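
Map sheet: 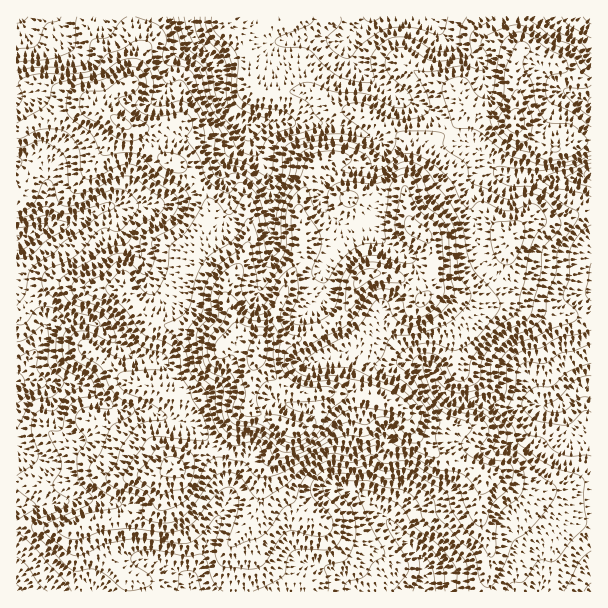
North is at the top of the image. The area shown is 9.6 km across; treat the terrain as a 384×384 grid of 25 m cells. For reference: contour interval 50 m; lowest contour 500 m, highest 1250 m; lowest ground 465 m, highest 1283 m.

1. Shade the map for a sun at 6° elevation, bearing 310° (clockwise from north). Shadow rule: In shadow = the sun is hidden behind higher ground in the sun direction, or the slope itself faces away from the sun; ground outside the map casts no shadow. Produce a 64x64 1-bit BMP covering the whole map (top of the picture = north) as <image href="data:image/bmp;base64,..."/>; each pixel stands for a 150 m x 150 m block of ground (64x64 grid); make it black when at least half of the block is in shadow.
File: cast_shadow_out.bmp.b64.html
<image width="64" height="64" href="data:image/bmp;base64,Qk0+AgAAAAAAAD4AAAAoAAAAQAAAAEAAAAABAAEAAAAAAAACAAATCwAAEwsAAAIAAAAAAAAA////AAAAAAAAAPAf/////wHAeD//////Af/8P/////8D//7//////wH///////f/A/////////8D/////////wB///8////8AAD/z/////wAAP/P///v/AAM/8///8/8ABz/j////+AAAP+f////wAAAP5////OPAAAfz///8P8AAAD//////wAAAP//////AAAA+/////8AAADw//8P/wAAAGB//x//AAAAH//P//8ABAAf/Af//wAAAD+AD///AAADP8AP//+DAAM/4P///8AAAx//////4AABH//////wAYAf//////ABAAx/////cAAADx////9xwAAHz////zPAAAfH9///AYAAY8fz//8AAABzg/P//wAAAPHD4f//AAAAccAB/f8AAAB54AH5/wAAADjgAfH/AAAAOMAD8f98AAA4QAPg//4AADgAAeD///AAOAAAwBP//gA4gAfAAHP+ADDAD4ABcf4AAMAOAA8w/gIAQA4APwD8fgBwAAH/GHwf4D8AAf/4Pg/AAAAB//gfD8AAAAHz+A8fwAAAAfA4Dh/AAAAB4AAAH/wAAADgAAeP/AAAAPAAD88YAAAA+wAPnwAAAAD/AAeeAAAAAH8AA44AAAAAPgABzgAAAAAHAAH8AAAAAAMAAfwAAAAAAAAA+AB4AAAAAADwAfwAAAAAAOAARAAAAA=="/>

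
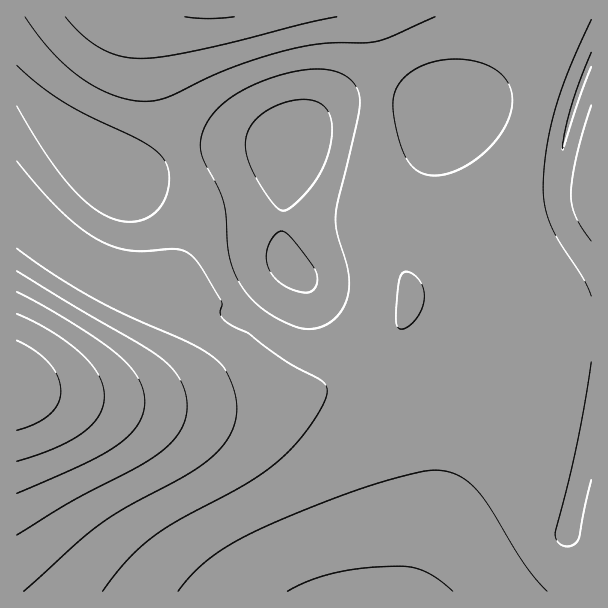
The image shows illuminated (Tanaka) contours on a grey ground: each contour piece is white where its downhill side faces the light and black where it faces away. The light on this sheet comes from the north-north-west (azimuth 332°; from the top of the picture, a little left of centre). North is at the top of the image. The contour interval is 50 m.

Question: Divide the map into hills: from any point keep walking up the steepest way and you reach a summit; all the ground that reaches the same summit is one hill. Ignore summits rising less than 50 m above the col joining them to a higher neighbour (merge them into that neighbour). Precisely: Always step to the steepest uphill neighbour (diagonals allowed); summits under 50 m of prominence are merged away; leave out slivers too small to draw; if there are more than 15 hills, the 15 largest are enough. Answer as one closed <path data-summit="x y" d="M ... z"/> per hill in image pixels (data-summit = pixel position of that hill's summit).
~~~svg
<path data-summit="17 386" d="M18 86l-2 1 1 505 575-1 0-327-26-34-8-26 0-28 7-41 7-22-2-5-34-10-33 0-39 6-23 6-7 5-9-7-23-10-15-2-27 0-16 4-17 9-36 36-70 5-26 6-57 20-21 2-49-40z"/><path data-summit="210 17" d="M591 16l-574 0-1 70 5 2 47 50 42 36 7 4 15 0 81-27 33-5 45-1 36-36 17-9 16-4 27 0 15 2 23 10 9 7 7-5 23-6 39-6 33 0 36 11 14-38 6-9z"/><path data-summit="585 209" d="M591 62l-5 9-14 37-14 68 0 28 2 12 11 21 20 27z"/>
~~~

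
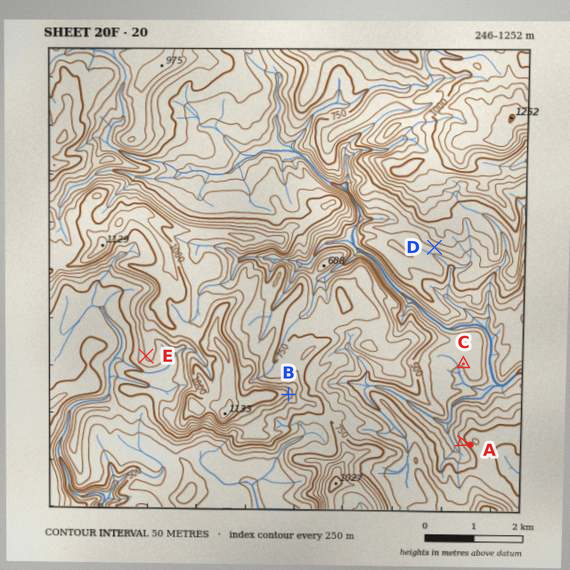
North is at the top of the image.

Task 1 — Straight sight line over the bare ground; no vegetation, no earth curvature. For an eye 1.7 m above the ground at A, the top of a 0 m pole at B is visible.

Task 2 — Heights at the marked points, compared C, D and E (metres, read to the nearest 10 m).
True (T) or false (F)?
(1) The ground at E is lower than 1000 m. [T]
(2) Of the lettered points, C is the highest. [F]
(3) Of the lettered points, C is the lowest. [T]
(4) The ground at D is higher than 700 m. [F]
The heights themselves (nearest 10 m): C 360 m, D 600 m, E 860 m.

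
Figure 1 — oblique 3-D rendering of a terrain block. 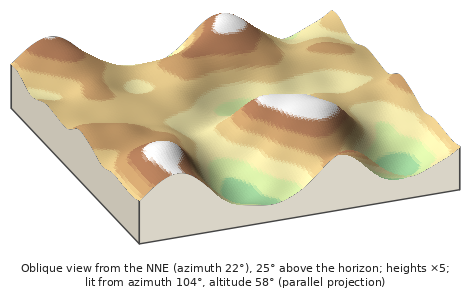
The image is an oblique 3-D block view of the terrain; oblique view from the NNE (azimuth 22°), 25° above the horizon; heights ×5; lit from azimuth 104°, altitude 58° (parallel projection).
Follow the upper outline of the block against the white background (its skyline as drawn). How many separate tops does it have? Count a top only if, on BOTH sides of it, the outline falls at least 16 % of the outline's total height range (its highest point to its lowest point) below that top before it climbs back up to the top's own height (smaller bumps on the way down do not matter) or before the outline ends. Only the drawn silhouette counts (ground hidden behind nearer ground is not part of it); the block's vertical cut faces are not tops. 3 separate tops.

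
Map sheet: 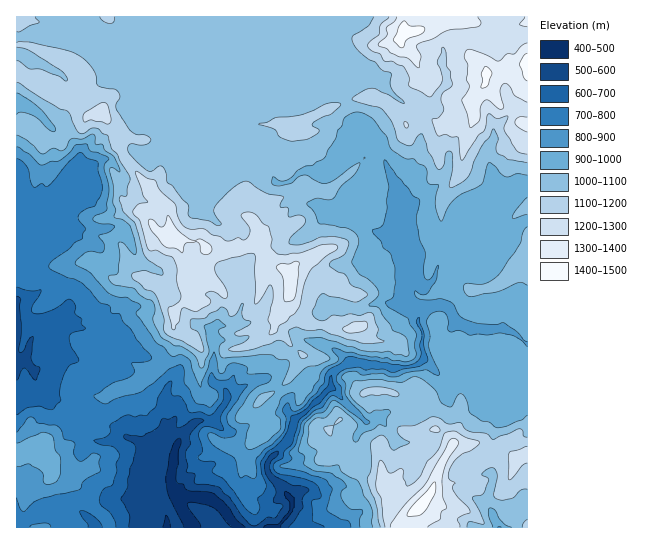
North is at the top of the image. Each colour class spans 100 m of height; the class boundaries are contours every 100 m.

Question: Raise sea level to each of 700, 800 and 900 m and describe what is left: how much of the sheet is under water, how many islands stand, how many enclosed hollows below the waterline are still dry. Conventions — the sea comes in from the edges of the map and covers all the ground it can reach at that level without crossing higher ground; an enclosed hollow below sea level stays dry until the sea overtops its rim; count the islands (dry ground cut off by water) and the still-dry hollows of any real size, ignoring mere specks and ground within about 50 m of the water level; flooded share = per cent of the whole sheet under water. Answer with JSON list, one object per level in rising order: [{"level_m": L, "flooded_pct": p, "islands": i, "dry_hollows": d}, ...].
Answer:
[{"level_m": 700, "flooded_pct": 9, "islands": 0, "dry_hollows": 0}, {"level_m": 800, "flooded_pct": 20, "islands": 0, "dry_hollows": 0}, {"level_m": 900, "flooded_pct": 29, "islands": 0, "dry_hollows": 0}]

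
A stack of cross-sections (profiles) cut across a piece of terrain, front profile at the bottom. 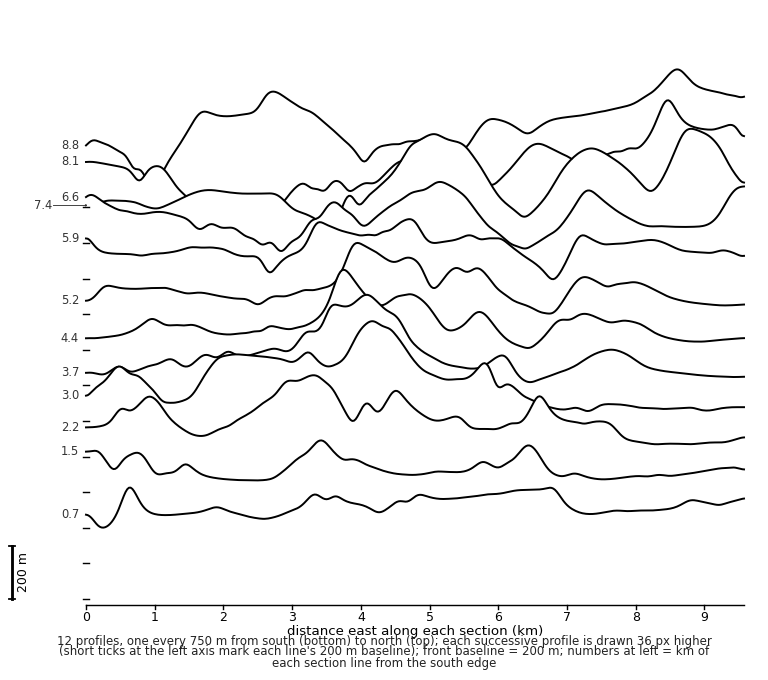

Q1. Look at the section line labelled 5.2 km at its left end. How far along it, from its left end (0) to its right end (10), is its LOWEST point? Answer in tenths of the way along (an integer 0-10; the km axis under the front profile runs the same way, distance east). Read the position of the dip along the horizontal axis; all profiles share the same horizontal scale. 7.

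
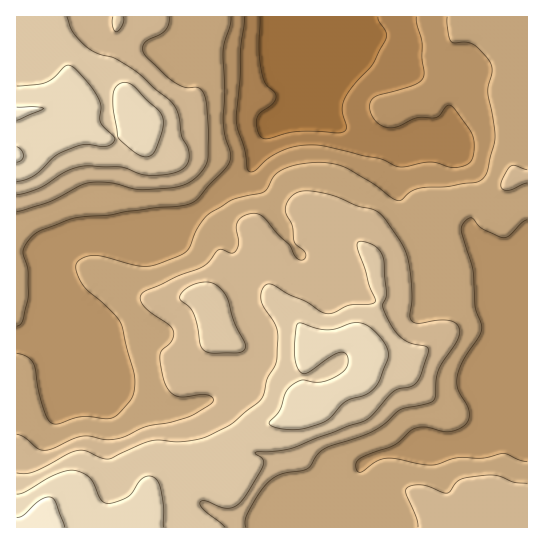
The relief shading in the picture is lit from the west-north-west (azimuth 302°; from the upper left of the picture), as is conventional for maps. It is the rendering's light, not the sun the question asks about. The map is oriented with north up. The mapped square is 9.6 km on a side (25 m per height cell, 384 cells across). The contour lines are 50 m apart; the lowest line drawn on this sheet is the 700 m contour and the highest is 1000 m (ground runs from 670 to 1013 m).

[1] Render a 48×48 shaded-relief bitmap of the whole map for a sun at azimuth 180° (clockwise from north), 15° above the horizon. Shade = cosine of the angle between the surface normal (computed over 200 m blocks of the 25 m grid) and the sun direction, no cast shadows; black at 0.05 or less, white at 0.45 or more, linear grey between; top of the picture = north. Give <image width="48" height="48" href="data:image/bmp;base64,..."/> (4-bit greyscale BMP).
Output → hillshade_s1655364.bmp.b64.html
<image width="48" height="48" href="data:image/bmp;base64,Qk32BAAAAAAAAHYAAAAoAAAAMAAAADAAAAABAAQAAAAAAIAEAAATCwAAEwsAABAAAAAAAAAAAAAAABEREQAiIiIAMzMzAERERABVVVUAZmZmAHd3dwCIiIgAmZmZAKqqqgC7u7sAzMzMAN3d3QDu7u4A////AGeHdnd3d3iHd3iah4iGRFZ4mZmHZ3eHd1Z3d3d3d3h3d4m7mIiGVFZ4mpmHZ3eHdzRWd3dmZ3eIiavMuoiIdneJqph2Z3d3ZiI0Z3dlZ3eJmqqrzLqqqYiImHZVZ2VmZTISRmZmZmd4mZh4vd3Luph3ZlQ0VUM0VEMRJEVWZVZ4h3Zmi93KmYh2VERERDIjRFQhEjRVZVZnd3dniby7qZqYdmZmVERFVWVCESMzNEVVVneJmrzd3MzLmYiId3dmZlVUIRIiIiM0RFaKvMze/+7typmZqYh2ZlVmVDNEMyI0RERXmavN7t3ty7u7qph2Zmd3dmZmVVVmZVREVniau8zMzMzLqYh3d3d4iIiIdniIh3ZURWeIiau8zN3Kh3eIiHeIiIiIh4mqmZiGZmZmZ5q7vMyod3eIiHeIiIiIiImZmZmYh2ZmZniqu7uoh3d4iHeIiIiIiIiImZmph2eIh3eJqqqZmYiIiHeIiIiIiZiImruqh3eamIiImYibupiIiHiIiIiIiId4msypiIiJmZmHdlaKu6mYiIiIiIiIiHd3ibqHd4h3eIh2VDRXmqqZiIiIiIiIiIiZiZhmeJh1RFZUREREZ4iIiIiIiIiJmqu6mYdniqhkMjM0VnZURnd4iIiIiIiJqqq6qHZ4moZDRENFeIdmZnd3iIiIiImZmHd4h1V4iGQ0VmZniIiIiId4iYiIiImYdUNEREVndlRFZ3eIh3iIiIiJmYiIiIiHVEMiEkVndlVmd3eIh3d3d3iJmYiIiHdmZVVDI1Z3dmZ3iIiYh3dmZ3iJiIiIh3dmd3dlVWZ3dmeIiImHd2ZmZniIiIiIh3d3iIh3dmd4d2eJmZh2ZVZ3d3mZiKmYiIiIiIiIdmaIdmeJmYdVVVZ4h4mpmbuqmZmZiIiIdlZmZniHd2VVVWeImJmZmczLuqqqqqmZl1VERXiHZVVVRXiZmZmZqt3cy7qrvMzLqWVDNGd3ZmZURXiIiJmaqu7czLu83e7ty5ZDNWZmZmVERVVVVmeKu+7czM3d3u7u3Ll1RVVVVVRERUREMzVnmczMzd7t3d3My7uXVENEREREVVREQ0Vmd5qrzd3dzMqZmZmXUzMzMyI0VmVVZmZmZXiau7u6uqmHiIdmUyIiERNGZ3d3d4d2ZniZmZmImZmHeHZmZTIhEjV4mZiIiZh3d4mqmYiImIiHd3dmd2VERWiaqqmZmZmIiImqqYiIiGZmZ4iIiYh3d4mZmaqpmZmYiGZ4mYiIhkRFZ4iImZmIh3iId4mZmZmYiDNFd3d3dTI1Z3iJiIiIiHZmVmeJmYiIiDM0VmZmQzNFZ3iIh3eIiHZVVWZ5mYh4iGVVVVVUMjVWZ3eIh3d3iHZVZneJmYh4mYd2VVVVRFZ3d3eId3d3eHdmd3iJqpmZmYiHVVVnZneId3iIiHd3d3d3d3iImqqZmJmHZWZ4mZmYh4mYiIiHd4iHd4iImqmYh4h3ZneImqqZiImZiIiId4iIiImIiIiHd3d2d3eImqqZiImYiIiId4iJmZmIiHeHdw=="/>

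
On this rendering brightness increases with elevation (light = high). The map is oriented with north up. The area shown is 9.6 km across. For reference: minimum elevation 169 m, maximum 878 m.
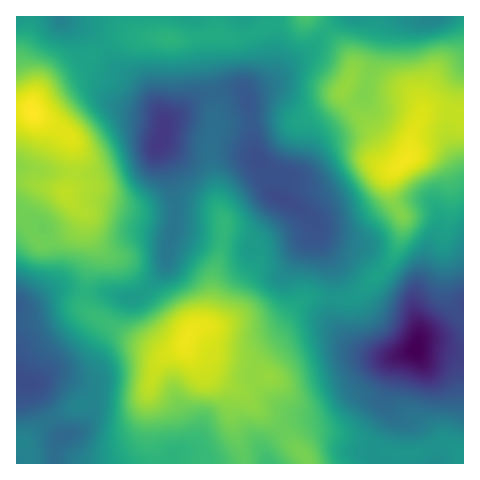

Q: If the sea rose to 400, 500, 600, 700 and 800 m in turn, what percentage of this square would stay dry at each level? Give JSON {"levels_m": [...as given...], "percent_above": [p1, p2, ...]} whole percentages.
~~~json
{"levels_m": [400, 500, 600, 700, 800], "percent_above": [86, 68, 45, 27, 8]}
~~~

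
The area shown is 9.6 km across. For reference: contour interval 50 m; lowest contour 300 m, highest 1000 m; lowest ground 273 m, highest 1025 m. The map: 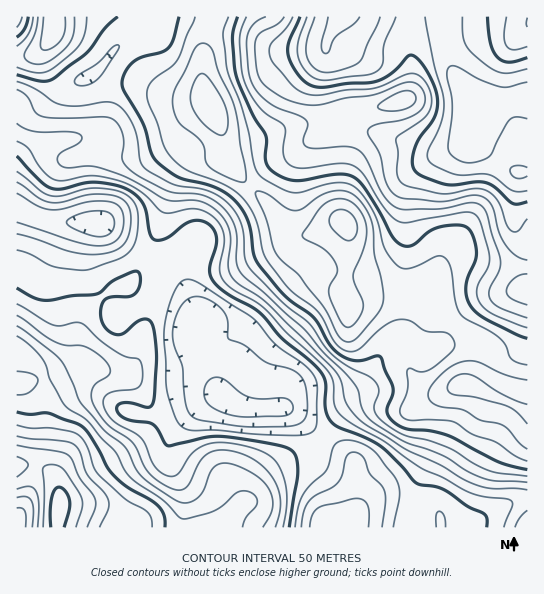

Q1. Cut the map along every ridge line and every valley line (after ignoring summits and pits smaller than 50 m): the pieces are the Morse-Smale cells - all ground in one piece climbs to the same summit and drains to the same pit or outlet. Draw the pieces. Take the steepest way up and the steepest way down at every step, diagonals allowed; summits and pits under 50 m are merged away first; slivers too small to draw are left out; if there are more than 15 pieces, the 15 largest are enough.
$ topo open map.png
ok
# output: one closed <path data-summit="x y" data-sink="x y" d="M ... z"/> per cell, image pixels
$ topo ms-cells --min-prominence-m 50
<path data-summit="345 223" data-sink="477 110" d="M443 16l-34 1-1 32 4 16 0 17-3 12-3 5-24 8-29 4-16 5-2 2 8 13-9 0-19 6-24 19-21 11-19 19 17 17 13 20 16 13 12-1 32-14 6 4 1 28-5 30 0 16 3 6 20-8 13-2 43-2 13 6 0-13 2-12 6-10 11-7 13 0 31 8 30 1 0-93-14-2-25-18-14-12-3-6 0-10 4-16-25-42-6-20z"/><path data-summit="345 223" data-sink="225 398" d="M250 187l-43 42-19 34-3 16 11 31 0 5-8 10-3 8 0 10 4 11 30 39 6 6 14 8 43 1 12-12 9-4 44 0 11-4 6-5 15-25 10-10 10-4 16 1 20-38 1-8-14-6-43 2-13 2-20 8-3-6 0-16 5-30-1-28-6-4-32 14-12 1-16-13-13-20z"/><path data-summit="59 507" data-sink="98 225" d="M17 208l-1 257 21 0 13 7 7 11 2 12 1-10 7-9 35-13 20-11 10-7 17-20 2-14-8-18-13-14-15-5 12-2 8-7 5-11 4-32-3-11-13-26 11-14 9-17-18-9-27-20-58-5z"/><path data-summit="59 507" data-sink="225 398" d="M149 255l-21 30 13 26 3 11-4 32-5 11-8 7-12 2 15 5 13 14 8 18-2 14-5 8-22 19-20 11-35 13-7 9-1 21 24-1 15 3 24 11 11 9 92 0 8-14 15-15 9-16 14-14 24-13 19-7 10-10-35-30-50-2-14-8-6-6-24-31-10-19 0-10 3-8 8-10-11-30-8-12z"/><path data-summit="211 107" data-sink="98 225" d="M177 16l-10 0-4 11-8 8-20 2-13 6-15 18-23 20 7 36-3 14-7 6-35 7-16 8-14 13 0 42 2 2 33 12 48 3 31 21 16 8 3-2 10-20 13-46 9-18 10-8 36-5-8-32-12-23-4-13 0-33 6-26z"/><path data-summit="463 385" data-sink="329 527" d="M470 385l-12 0-52 26-37-8-11 1-8 4-15 15-11 16 22 14 9 10 1 46-2 8 5-7 10-9 9-4 12-1 23 3 17 5 7 6 5 15 20 0 13-2 32-19 21-6 0-85-23-13z"/><path data-summit="211 107" data-sink="342 17" d="M213 28l-5 2-4 15-3 22 2 19 4 13 20 41 28-1 34-12 29-4 17-6-8-26 0-38-2-6-7 2-40-1-31-13z"/><path data-summit="345 223" data-sink="342 17" d="M409 16l-196 0-4 11 38 8 31 13 40 1 7-2 2 6 0 38 8 26 18-6 40-7 15-7 4-15 0-17-4-16z"/><path data-summit="59 507" data-sink="329 527" d="M326 440l-3 0-9 9-19 7-24 13-14 14-9 16-15 15-8 13 216 0-1-12-6-8-15-7-14-3-16-1-15 3-9 5-12 15 3-10-1-46-9-10z"/><path data-summit="54 23" data-sink="98 225" d="M166 16l-112 0-1 14-5 12-15 13-17 3 0 105 14-11 16-8 17-4 5-7 0-32 7-16 18-10 29-32 13-6 20-2 8-8z"/><path data-summit="527 23" data-sink="477 110" d="M527 16l-83 1 0 21 7 29 26 42 20-6 31-5z"/><path data-summit="211 107" data-sink="225 398" d="M226 155l-35 4-10 8-9 18-13 46-11 22 2 3 27 17 4 5 8 15-4-22 19-38 45-46-17-21z"/><path data-summit="463 385" data-sink="342 17" d="M522 291l-8 0-25 6-20 12-13 14 25 20-8 32-8 10 40 15 22 12 1-119z"/><path data-summit="463 385" data-sink="225 398" d="M409 344l-10 0-10 4-10 10-15 25-6 5-11 4-44 0-9 4-11 11 12 6 28 26 12-16 15-15 8-4 11-1 37 8 40-19-16-1-11-7-6-7-4-8 4-23z"/><path data-summit="345 223" data-sink="342 17" d="M467 257l-17 2-7 6-7 13 0 24 17 19 2 2 14-14 20-12 25-6 14 0-1-24-29-2z"/>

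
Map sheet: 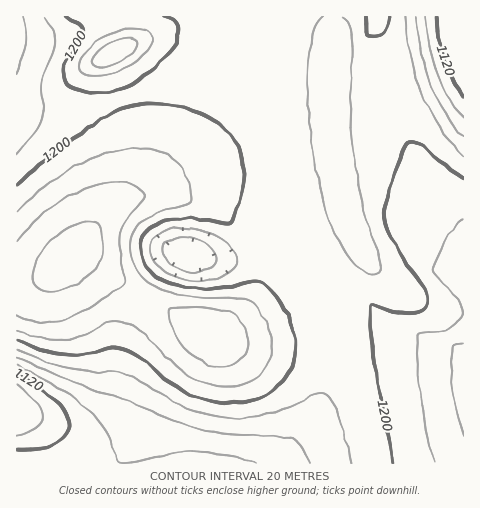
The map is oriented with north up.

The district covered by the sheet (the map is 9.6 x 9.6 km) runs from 1080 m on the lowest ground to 1265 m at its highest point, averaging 1195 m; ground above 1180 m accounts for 70.8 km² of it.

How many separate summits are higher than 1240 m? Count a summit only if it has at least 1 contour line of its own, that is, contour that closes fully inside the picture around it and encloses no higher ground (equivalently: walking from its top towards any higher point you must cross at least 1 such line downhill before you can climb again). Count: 3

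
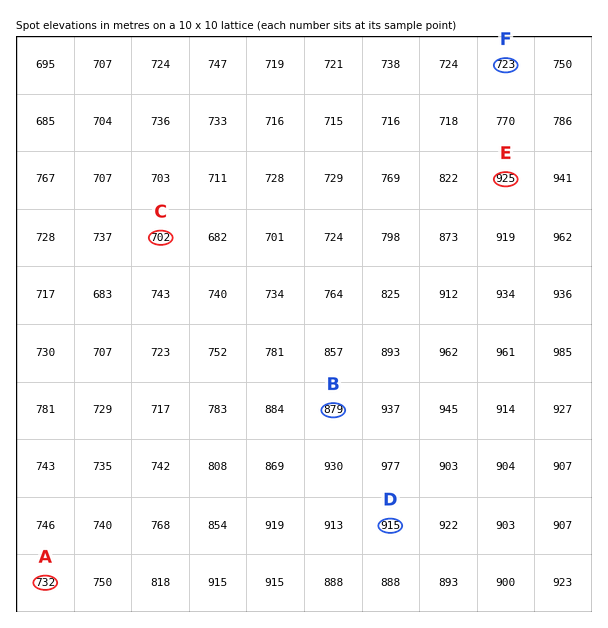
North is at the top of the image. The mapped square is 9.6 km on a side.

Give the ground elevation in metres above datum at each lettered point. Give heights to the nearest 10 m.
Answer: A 730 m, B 880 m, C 700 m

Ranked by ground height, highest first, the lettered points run E D F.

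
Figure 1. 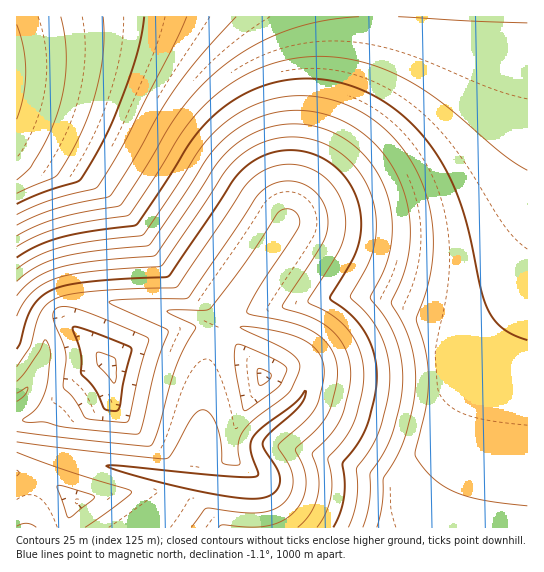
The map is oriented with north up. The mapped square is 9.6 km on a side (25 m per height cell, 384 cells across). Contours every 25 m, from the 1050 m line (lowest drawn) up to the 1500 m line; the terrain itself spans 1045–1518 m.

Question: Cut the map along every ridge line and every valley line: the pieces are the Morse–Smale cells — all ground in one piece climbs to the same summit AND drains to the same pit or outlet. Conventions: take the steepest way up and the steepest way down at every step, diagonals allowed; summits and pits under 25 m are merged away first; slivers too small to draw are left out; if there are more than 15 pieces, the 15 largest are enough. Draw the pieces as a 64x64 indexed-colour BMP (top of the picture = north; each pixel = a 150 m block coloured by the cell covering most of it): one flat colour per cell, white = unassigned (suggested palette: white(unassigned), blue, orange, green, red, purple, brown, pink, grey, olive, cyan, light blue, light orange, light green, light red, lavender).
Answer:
<image width="64" height="64" href="data:image/bmp;base64,Qk12CAAAAAAAAHYAAAAoAAAAQAAAAEAAAAABAAQAAAAAAAAIAAATCwAAEwsAABAAAAAAAAAA////ALR3HwAOf/8ALKAsACgn1gC9Z5QAS1aMAMJ34wB/f38AIr28AM++FwDox64AeLv/AIrfmACWmP8A1bDFAEREREREREREERERERERERERERERERERERERERERERERREREREREREREERERERERERERERERERERERERERERERFERERERERERERBEREREREREREREREREREREREREREREUREREREREREREERERERERERERERERERERERERERERERRERERERERERERBERERERERERERERERERERERERERERFEREREREREREREEREREREREREREREREREREREREREREURERERERERERCIiERERERERERERERERERERERERERERREREREREQiIiIiIRERERERERERERERERERERERERERFEREREIiIiIiIiIiEREREREREREREREREREREREREREURCIiIiIiIiIiIiIxERERERERERERERERERERERERERIiIiIiIiIiIiIiIjMzMzEREREREREREREREREREREREiIiIiIiIiIiIiIiMzMzMxERERERERERERERERERERESIiIiIiIiIiIiIiIzMzMzMRERERERERERERERERERERIiIiIiIiIiIiIiIjMzMzMzEREREREREREREREREREREiIiIiIiIiIiIiIiMzMzMzMxERERERERERERERERERESIiIiIiIiIiIiIiIzMzMzMzMRERERERERERERERERERIiIiIiIiIiIiIiIiMzMzMzMzERERERERERERERERERESIiIiIiIiIiIiIiIzMzMzMzMREREREREREREREREREREiIiIiIiIiIiIiIjMzMzMzMzERERERERERERERERERERIiIiIiIiIiIiIiMzMzMzMzMREREREREREREREREREREiIiIiIiIiIiIiIzMzMzMzMxERERERERERERERERERESIiIiIiIiIiIiIjMzMzMzMxEREREREREREREREREREREiIiIiIiIiIiIiMzMzMzMxERERERERERERERERERERESIiIiIiIiIiIiIjMzMzMRERERERERERERERERERERERIiIiIiIiIiIiIiMzMxEREREREREREREREREREREREREiIiIiIiIiIiIiIhERERERERERERERERERERERERERESIiIiIiIiIiIhERERERERERERERERERERERERERERERIiIiIiIiIRERERERERERERERERERERERERERERERERERERERERERERERERERERERERERERERERERERERERERERERERERERERERERERERERERERERERERERERERERERERERERERERERERERERERERERERERERERERERERERERERERERERERERERERERERERERERERERERERERERERERERERERERERERERERERERERERERERERERERERERERERERERERERERERERERERERERERERERERERERERERERERERERERERERERERERERERERERERERERERERERERERERERERERERERERERERERERERERERERERERERERERERERERERERERERERERERERERERERERERERERERERERERERERERERERERERERERERERERERERERERERERERERERERERERERERERERERERERERERERERERERERERERERERERERERERERERERERERERERERERERERERERERERERERERERERERERERERERERERERERERERERERERERERERERERERERERERERERERERERERERERERERERERERERERERERERERERERERERERERERERERERERERERERERERERERERERERERERERERERERERERERERERERERERERERERERERERERERERERERERERERERERERERERERERERERERERERERERERERERERERERERERERERERERERERERERERERERERERERERERERERERERERERERERERERERERERERERERERERERERERERERERERERERERERERERERERERERERERERERERERERERERERERERERERERERERERERERERERERERERERERERERERERERERERERERERERERERERERERERERERERERERERERERERERERERERERERERERERERERERERERERERERERERERERERERERERERERERERERERERERERERERERERERERERERERERERERERERERERERERERERERERERERERERERERERERERERERERERERERERERERERERERERERERERERERERERERERERERERERERERERERERERERERERERERERERERERERERERERERERERERERERERERERERERERERERERERERERERERERERERERERERERERERERERERERERERERERERERERERERERERERERERERERERERERERERERERERERERERERERERERERERERERERERERERERERERERERERERERERERERERERERERERERERERERERERERERERERERERERERERERERERERERERERERERERERERERERERERERERERERERERERERERERERERERERERERERERERERERERERERERERERERERERERERERERERERERERERERERERERERERERERERERERERERERERERERERERERERERERERERERERER"/>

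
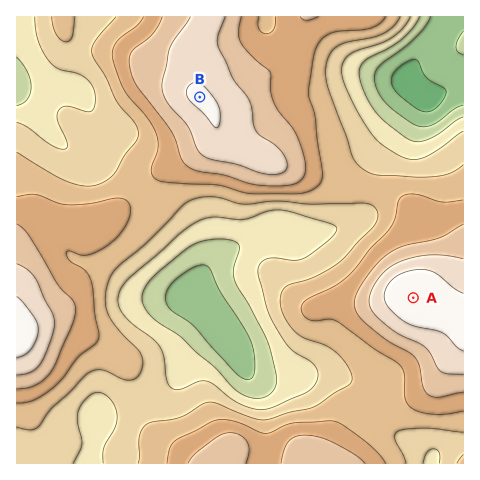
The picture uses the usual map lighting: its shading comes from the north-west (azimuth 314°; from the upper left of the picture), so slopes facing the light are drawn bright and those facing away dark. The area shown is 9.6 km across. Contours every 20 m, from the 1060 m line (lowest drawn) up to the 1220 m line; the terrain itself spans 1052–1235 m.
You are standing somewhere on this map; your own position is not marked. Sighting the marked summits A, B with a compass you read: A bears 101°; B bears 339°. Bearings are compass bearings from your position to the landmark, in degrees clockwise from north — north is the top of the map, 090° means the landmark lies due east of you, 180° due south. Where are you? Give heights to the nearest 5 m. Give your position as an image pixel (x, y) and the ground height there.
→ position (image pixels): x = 266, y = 269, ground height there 1125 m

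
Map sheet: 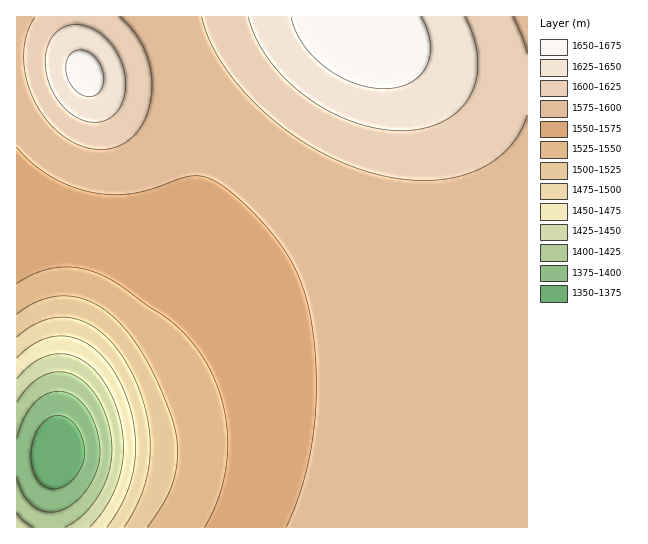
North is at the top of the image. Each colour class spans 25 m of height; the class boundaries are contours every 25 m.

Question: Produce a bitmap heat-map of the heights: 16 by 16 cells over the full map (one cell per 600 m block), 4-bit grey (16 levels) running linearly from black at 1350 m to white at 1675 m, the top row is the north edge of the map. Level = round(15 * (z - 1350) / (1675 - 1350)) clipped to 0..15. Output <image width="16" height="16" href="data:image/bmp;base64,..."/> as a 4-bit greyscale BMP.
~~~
<image width="16" height="16" href="data:image/bmp;base64,Qk32AAAAAAAAAHYAAAAoAAAAEAAAABAAAAABAAQAAAAAAIAAAAATCwAAEwsAABAAAAAAAAAAAAAAABEREQAiIiIAMzMzAERERABVVVUAZmZmAHd3dwCIiIgAmZmZAKqqqgC7u7sAzMzMAN3d3QDu7u4A////ADNHiZqru7u7ITWJmqu7u7sRJXiaqru7uyE1iZqqu7u7M0aJmqq7u7tVZ5mqqru7u3d4maqqu7u7mJmqqqq7u7uqqqqqq7u7u6qqqqqru7u7qqqqq7u7u7uru7q7u8zMy7zMu7vMzdzMzey7vM3e3czO7LvM3u7t3M3cu83u/+3M"/>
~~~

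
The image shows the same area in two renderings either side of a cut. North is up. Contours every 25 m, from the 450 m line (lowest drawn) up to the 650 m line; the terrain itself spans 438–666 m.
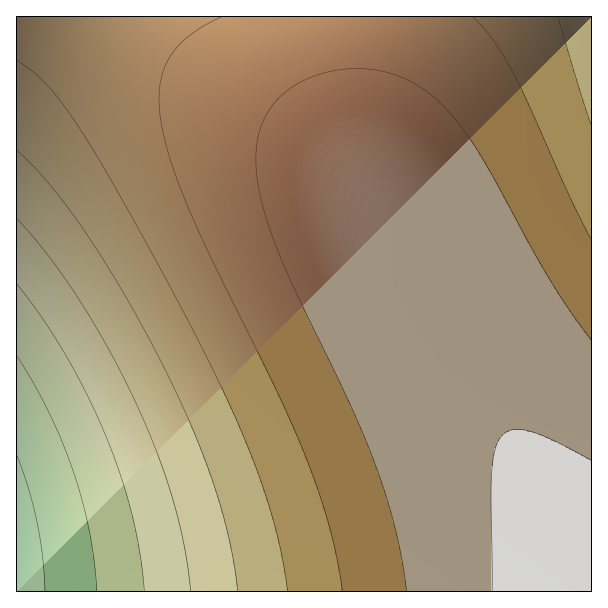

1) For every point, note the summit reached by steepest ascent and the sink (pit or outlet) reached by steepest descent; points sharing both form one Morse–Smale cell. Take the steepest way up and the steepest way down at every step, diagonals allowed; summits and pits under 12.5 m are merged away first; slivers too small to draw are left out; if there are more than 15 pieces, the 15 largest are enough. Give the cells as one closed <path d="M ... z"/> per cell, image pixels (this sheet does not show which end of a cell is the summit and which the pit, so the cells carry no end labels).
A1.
<path d="M360 16l-344 1 1 575 575-1 0-22-3-6-51-78-68-111-60-108-34-69-12-39-4-36z"/><path d="M591 16l-229 0-2 46 0 60 2 28 6 26 12 31 90 167 121 194z"/>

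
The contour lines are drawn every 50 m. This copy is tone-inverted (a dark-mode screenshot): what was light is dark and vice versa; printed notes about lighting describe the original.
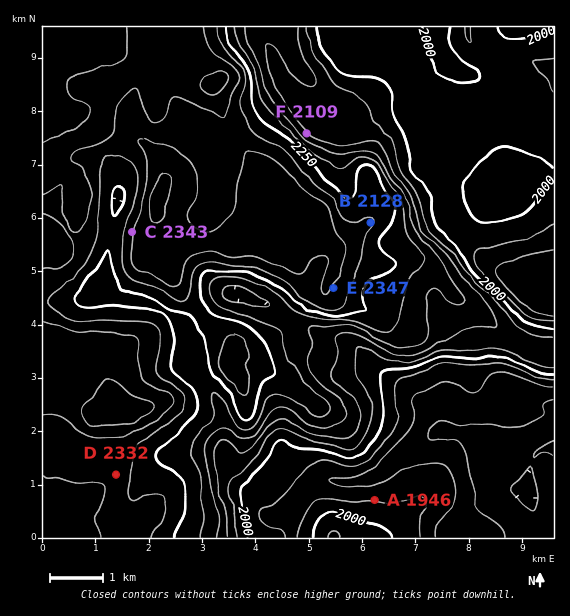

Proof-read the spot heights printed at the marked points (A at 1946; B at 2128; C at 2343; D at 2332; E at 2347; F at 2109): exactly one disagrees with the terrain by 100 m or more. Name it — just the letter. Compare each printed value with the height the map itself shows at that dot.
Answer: B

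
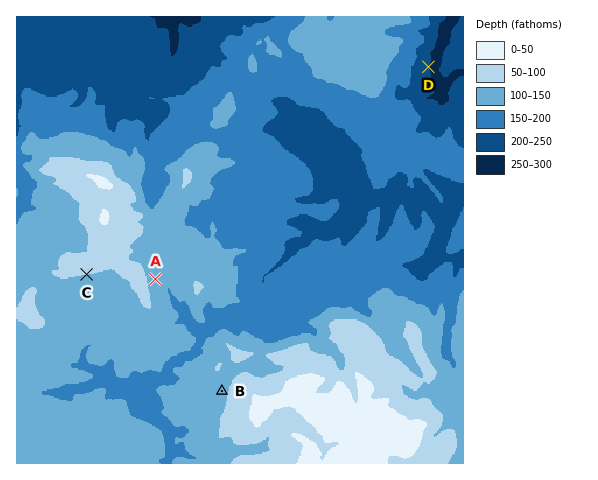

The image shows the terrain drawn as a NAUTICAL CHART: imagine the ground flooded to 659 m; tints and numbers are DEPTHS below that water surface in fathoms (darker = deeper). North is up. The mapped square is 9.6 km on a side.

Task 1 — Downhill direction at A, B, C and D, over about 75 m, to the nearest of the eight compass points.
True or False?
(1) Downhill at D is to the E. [True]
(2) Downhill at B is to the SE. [False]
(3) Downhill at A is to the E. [True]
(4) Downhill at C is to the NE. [False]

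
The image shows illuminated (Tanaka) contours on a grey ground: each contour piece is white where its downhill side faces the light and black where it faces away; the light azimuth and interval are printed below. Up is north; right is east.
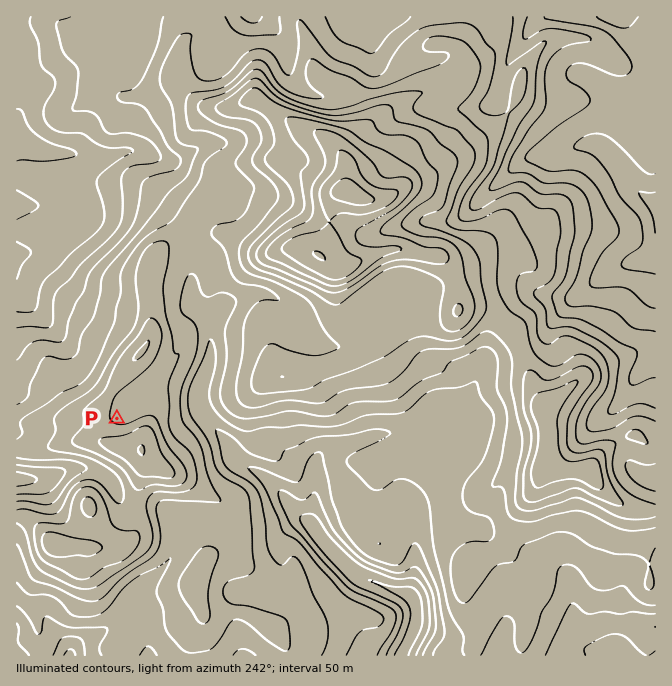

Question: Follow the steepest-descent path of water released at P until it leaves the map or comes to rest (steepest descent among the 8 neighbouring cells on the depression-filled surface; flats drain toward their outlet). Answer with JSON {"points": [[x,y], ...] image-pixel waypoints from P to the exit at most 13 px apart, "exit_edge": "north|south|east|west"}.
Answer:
{"points": [[117, 418], [130, 405], [144, 397], [157, 387], [170, 385], [184, 385], [197, 385], [199, 398], [202, 412], [212, 425], [225, 438], [232, 452], [242, 463], [255, 472], [268, 482], [282, 495], [294, 508], [307, 522], [318, 534], [328, 547], [342, 560], [355, 574], [368, 580], [382, 585], [395, 590], [407, 595], [415, 608], [417, 622], [414, 635], [405, 648], [402, 655]], "exit_edge": "south"}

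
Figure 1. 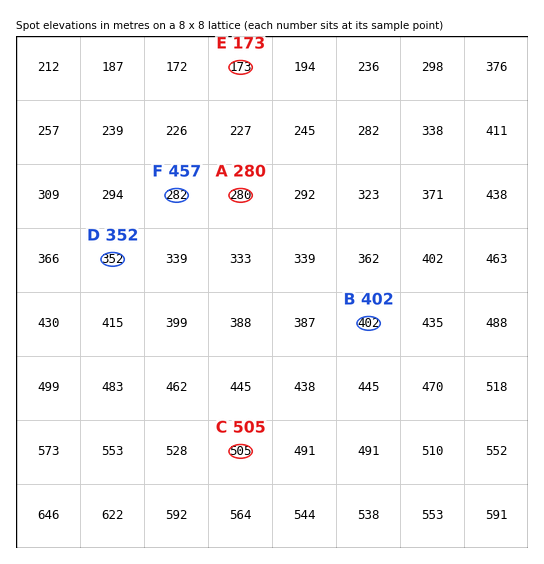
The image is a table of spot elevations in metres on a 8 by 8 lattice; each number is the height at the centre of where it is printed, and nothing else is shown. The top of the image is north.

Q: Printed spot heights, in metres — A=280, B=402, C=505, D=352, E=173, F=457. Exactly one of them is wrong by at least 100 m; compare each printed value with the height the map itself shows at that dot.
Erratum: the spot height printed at F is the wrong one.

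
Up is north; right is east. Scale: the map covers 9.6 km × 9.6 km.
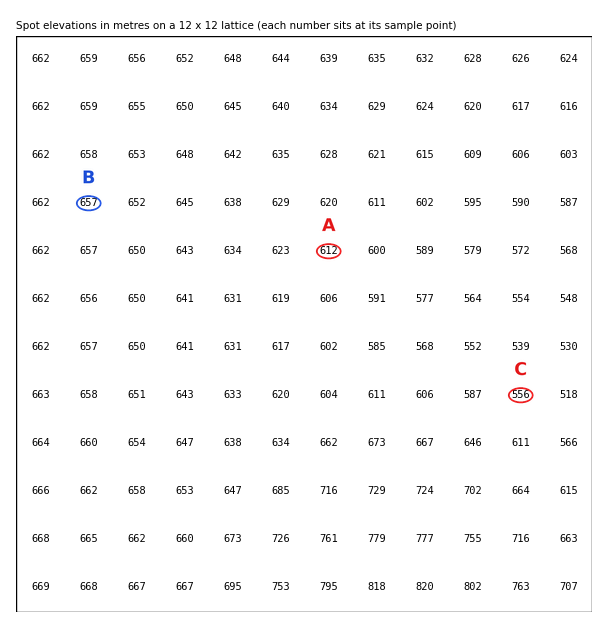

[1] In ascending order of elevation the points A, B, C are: C A B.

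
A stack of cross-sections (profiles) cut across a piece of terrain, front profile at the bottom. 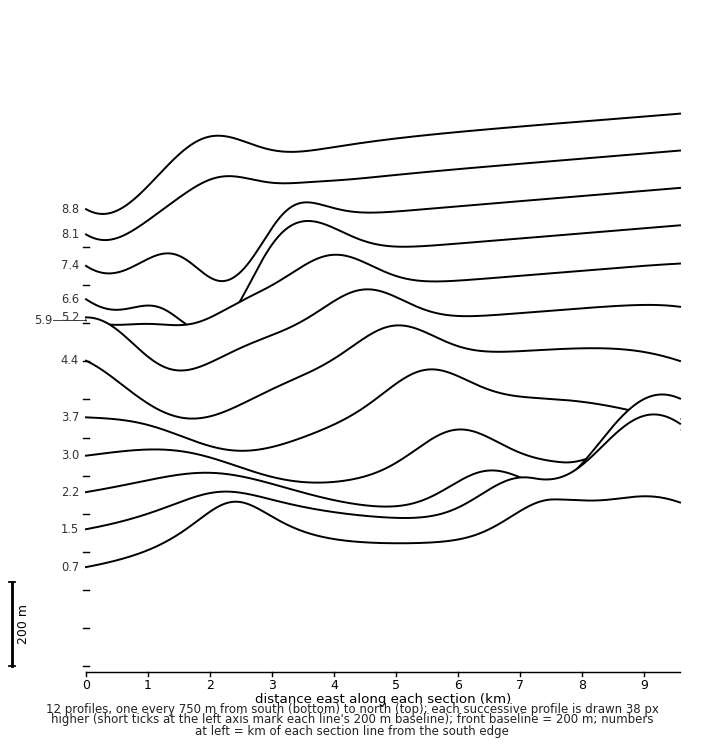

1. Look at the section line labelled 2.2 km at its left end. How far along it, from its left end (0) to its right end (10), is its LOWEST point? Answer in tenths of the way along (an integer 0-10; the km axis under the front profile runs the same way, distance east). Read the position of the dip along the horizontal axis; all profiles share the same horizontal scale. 5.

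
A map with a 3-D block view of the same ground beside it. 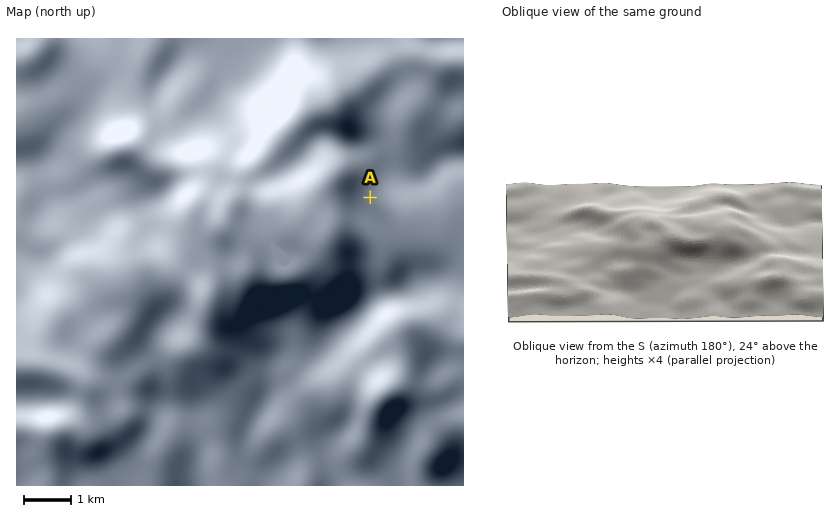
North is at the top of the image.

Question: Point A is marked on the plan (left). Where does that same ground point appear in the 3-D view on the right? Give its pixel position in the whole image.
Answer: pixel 756 225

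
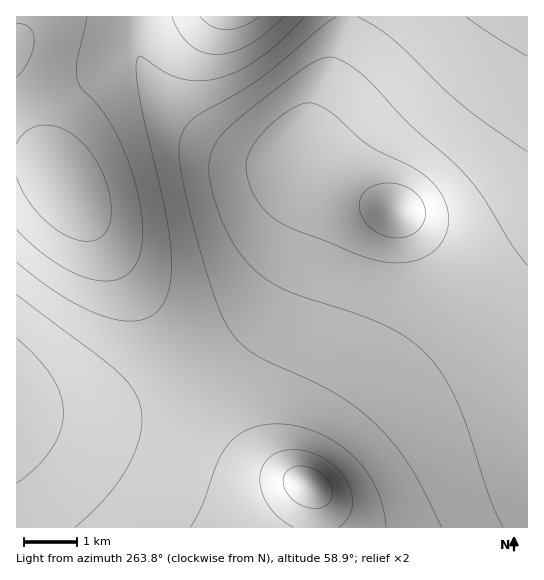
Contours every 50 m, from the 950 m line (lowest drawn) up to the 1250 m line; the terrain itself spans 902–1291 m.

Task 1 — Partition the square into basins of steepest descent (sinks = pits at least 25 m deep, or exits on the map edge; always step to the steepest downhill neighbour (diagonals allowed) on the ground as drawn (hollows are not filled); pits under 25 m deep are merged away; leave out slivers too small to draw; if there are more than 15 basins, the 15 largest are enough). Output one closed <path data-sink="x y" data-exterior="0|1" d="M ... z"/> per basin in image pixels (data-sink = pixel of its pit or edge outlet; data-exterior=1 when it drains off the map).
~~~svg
<path data-sink="397 211" data-exterior="0" d="M527 16l-511 1 0 144 27 4 17 13 171 256 27 26 49 25 6 6 4 16 1 21 210-1z"/><path data-sink="17 402" data-exterior="1" d="M29 161l-13 1 0 365 301 1 0-21-4-16-6-6-49-25-27-26-167-251-10-11-8-5z"/>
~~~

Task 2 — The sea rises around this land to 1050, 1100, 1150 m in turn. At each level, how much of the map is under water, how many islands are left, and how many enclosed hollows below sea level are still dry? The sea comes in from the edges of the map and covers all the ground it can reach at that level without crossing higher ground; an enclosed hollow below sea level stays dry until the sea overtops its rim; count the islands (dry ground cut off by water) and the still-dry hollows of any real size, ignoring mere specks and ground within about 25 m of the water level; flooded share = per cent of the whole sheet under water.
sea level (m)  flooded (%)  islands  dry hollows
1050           28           0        0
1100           53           0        0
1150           76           0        0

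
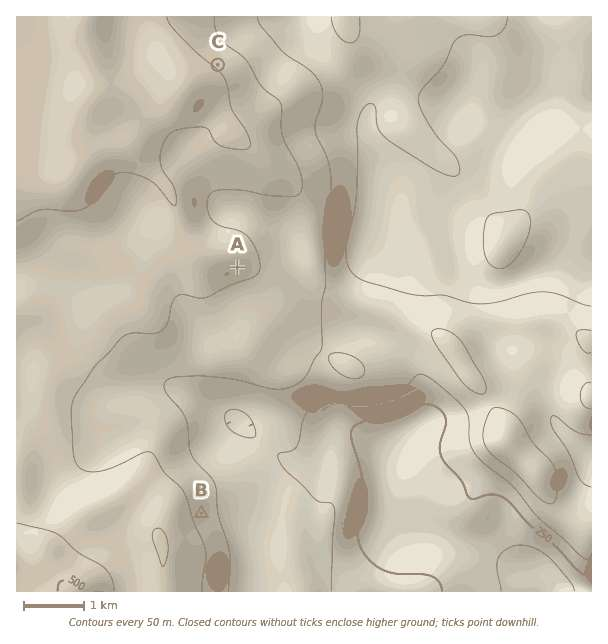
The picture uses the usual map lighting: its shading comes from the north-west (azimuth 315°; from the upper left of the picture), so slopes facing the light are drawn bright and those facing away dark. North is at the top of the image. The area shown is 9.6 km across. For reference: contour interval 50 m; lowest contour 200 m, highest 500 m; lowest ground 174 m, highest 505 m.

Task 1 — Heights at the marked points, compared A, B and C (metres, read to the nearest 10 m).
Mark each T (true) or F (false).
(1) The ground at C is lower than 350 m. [F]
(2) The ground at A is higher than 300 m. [T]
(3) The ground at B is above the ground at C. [F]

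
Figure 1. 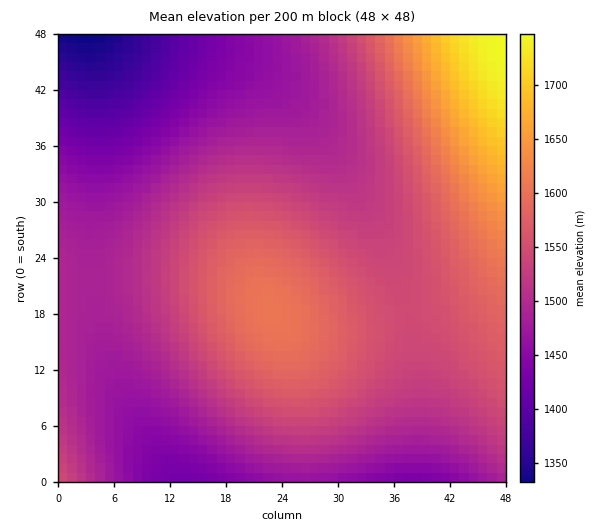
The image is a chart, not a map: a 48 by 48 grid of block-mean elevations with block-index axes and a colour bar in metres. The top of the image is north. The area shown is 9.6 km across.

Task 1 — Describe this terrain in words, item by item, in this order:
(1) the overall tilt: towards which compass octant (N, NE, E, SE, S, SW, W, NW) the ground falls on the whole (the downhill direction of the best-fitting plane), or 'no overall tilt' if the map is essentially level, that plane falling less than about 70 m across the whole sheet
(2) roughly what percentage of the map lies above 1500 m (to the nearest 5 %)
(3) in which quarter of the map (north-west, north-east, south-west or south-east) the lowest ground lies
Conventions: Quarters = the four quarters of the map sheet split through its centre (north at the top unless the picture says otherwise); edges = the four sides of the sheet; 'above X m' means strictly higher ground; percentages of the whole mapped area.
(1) Overall the map slopes down towards the west.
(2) Roughly 60 % of the ground is higher than 1500 m.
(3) Look to the north-west quarter for the lowest ground.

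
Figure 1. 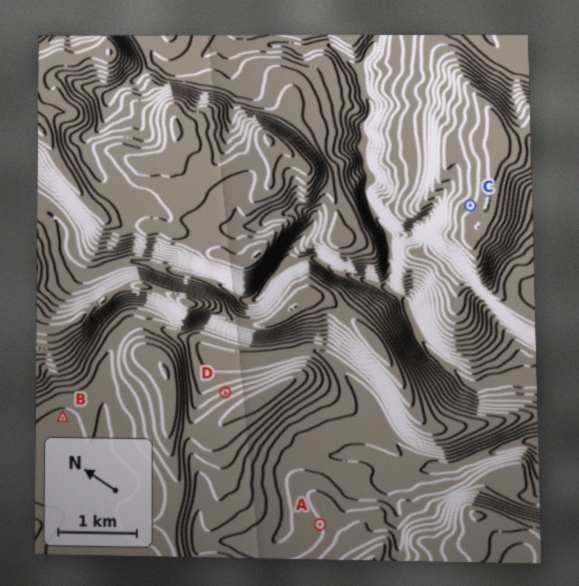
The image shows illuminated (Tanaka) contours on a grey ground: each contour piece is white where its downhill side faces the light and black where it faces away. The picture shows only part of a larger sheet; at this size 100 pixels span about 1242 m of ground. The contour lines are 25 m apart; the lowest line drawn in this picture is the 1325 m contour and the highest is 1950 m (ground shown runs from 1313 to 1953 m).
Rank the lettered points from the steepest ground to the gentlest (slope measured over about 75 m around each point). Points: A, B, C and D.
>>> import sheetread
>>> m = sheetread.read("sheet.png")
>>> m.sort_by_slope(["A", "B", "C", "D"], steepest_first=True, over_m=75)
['D', 'C', 'A', 'B']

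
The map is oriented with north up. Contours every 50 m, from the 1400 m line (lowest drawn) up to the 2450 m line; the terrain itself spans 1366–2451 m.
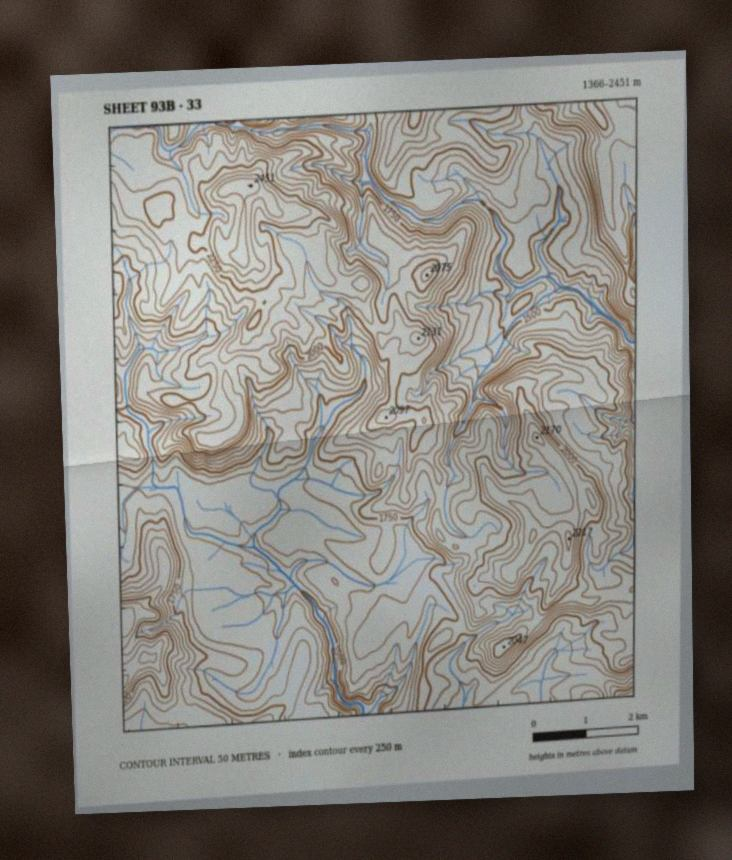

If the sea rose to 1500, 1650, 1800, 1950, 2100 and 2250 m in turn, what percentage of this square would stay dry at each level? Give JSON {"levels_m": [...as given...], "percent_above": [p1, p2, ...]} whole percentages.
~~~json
{"levels_m": [1500, 1650, 1800, 1950, 2100, 2250], "percent_above": [97, 77, 53, 31, 14, 3]}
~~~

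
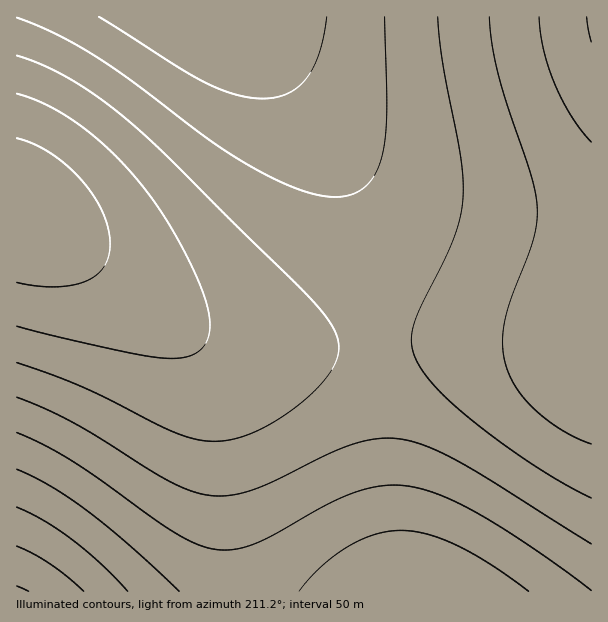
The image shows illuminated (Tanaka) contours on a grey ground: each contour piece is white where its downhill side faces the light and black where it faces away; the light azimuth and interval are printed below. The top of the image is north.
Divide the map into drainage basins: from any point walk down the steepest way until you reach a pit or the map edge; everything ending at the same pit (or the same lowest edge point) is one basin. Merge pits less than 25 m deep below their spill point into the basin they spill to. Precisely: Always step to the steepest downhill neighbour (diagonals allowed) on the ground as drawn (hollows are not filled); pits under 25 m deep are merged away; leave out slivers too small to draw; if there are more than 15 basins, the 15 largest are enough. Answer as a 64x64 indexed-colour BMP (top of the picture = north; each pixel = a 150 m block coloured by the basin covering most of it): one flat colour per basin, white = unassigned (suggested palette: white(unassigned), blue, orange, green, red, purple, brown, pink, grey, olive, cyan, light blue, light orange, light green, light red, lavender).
<image width="64" height="64" href="data:image/bmp;base64,Qk12CAAAAAAAAHYAAAAoAAAAQAAAAEAAAAABAAQAAAAAAAAIAAATCwAAEwsAABAAAAAAAAAA////ALR3HwAOf/8ALKAsACgn1gC9Z5QAS1aMAMJ34wB/f38AIr28AM++FwDox64AeLv/AIrfmACWmP8A1bDFABERERERERERERERERERERERERERERIiIiIiIiIiIiIiEREREREREREREREREREREREREREREiIiIiIiIiIiIiIREREREREREREREREREREREREREREiIiIiIiIiIiIiIhERERERERERERERERERERERERERESIiIiIiIiIiIiIiERERERERERERERERERERERERERERIiIiIiIiIiIiIiIREREREREREREREREREREREREREREiIiIiIiIiIiIiIhERERERERERERERERERERERERERESIiIiIiIiIiIiIiERERERERERERERERERERERERERERIiIiIiIiIiIiIiIRERERERERERERERERERERERERERIiIiIiIiIiIiIiIhEREREREREREREREREREREREREREiIiIiIiIiIiIiIiERERERERERERERERERERERERERESIiIiIiIiIiIiIiIRERERERERERERERERERERERERERIiIiIiIiIiIiIiIhEREREREREREREREREREREREREREiIiIiIiIiIiIiIiERERERERERERERERERERERERERESIiIiIiIiIiIiIiIRERERERERERERERERERERERERERIiIiIiIiIiIiIiIhEREREREREREREREREREREREREREiIiIiIiIiIiIiIiERERERERERERERERERERERERERESIiIiIiIiIiIiIiIRERERERERERERERERERERERERERIiIiIiIiIiIiIiIhEREREREREREREREREREREREREREiIiIiIiIiIiIiIiERERERERERERERERERERERERERESIiIiIiIiIiIiIiIRERERERERERERERERERERERERERIiIiIiIiIiIiIiIhERERERERERERERERERERERERERIiIiIiIiIiIiIiIiEREREREREREREREREREREREREREiIiIiIiIiIiIiIiIRERERERERERERERERERERERERESIiIiIiIiIiIiIiIhERERERERERERERERERERERERERIiIiIiIiIiIiIiIiEREREREREREREREREREREREREREiIiIiIiIiIiIiIiIRERERERERERERERERERERERERESIiIiIiIiIiIiIiIhERERERERERERERERERERERERERIiIiIiIiIiIiIiIiEREREREREREREREREREREREREREiIiIiIiIiIiIiIiIRERERERERERERERERERERERERESIiIiIiIiIiIiIiIhERERERERERERERERERERERERERIiIiIiIiIiIiIiIiEREREREREREREREREREREREREREiIiIiIiIiIiIiIiIRERERERERERERERERERERERERESIiIiIiIiIiIiIiIhERERERERERERERERERERERERERIiIiIiIiIiIiIiIiEREREREREREREREREREREREREREiIiIiIiIiIiIiIiIRERERERERERERERERERERERERESIiIiIiIiIiIiIiIhERERERERERERERERERERERERESIiIiIiIiIiIiIiIiERERERERERERERERERERERERERIiIiIiIiIiIiIiIiIREREREREREREREREREREREREREiIiIiIiIiIiIiIiIhERERERERERERERERERERERERESIiIiIiIiIiIiIiIiERERERERERERERERERERERERERIiIiIiIiIiIiIiIiIRERERERERERERERERERERERERIiIiIiIiIiIiIiIiIhEREREREREREREREREREREREREiIiIiIiIiIiIiIiIiERERERERERERERERERERERERESIiIiIiIiIiIiIiIiIRERERERERERERERERERERERESIiIiIiIiIiIiIiIiIhERERERERERERERERERERERERIiIiIiIiIiIiIiIiIiEREREREREREREREREREREREREiIiIiIiIiIiIiIiIiIREREREREREREREREREREREREiIiIiIiIiIiIiIiIiIhEREREREREREREREREREREREiIiIiIiIiIiIiIiIiIiERERERERERERERERERERERESIiIiIiIiIiIiIiIiIiIRERERERERERERERERERERESIiIiIiIiIiIiIiIiIiIhERERERERERERERERERERERIiIiIiIiIiIiIiIiIiIiERERERERERERERERERERERIiIiIiIiIiIiIiIiIiIiIRERERERERERERERERERERIiIiIiIiIiIiIiIiIiIiIhEREREREREREREREREREREiIiIiIiIiIiIiIiIiIiIiEREREREREREREREREREREiIiIiIiIiIiIiIiIiIiIiIREREREREREREREREREREiIiIiIiIiIiIiIiIiIiIiIhERERERERERERERERERESIiIiIiIiIiIiIiIiIiIiIiERERERERERERERERERESIiIiIiIiIiIiIiIiIiIiIiIRERERERERERERERERESIiIiIiIiIiIiIiIiIiIiIiIhERERERERERERERERERIiIiIiIiIiIiIiIiIiIiIiIiERERERERERERERERERIiIiIiIiIiIiIiIiIiIiIiIiIRERERERERERERERERIiIiIiIiIiIiIiIiIiIiIiIiIhEREREREREREREREREiIiIiIiIiIiIiIiIiIiIiIiIi"/>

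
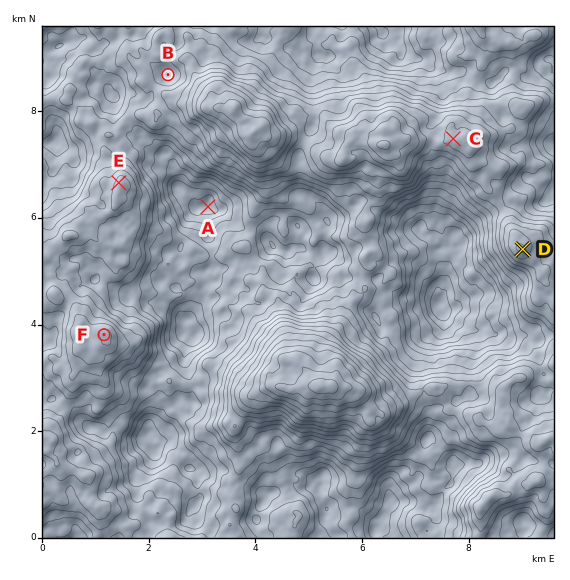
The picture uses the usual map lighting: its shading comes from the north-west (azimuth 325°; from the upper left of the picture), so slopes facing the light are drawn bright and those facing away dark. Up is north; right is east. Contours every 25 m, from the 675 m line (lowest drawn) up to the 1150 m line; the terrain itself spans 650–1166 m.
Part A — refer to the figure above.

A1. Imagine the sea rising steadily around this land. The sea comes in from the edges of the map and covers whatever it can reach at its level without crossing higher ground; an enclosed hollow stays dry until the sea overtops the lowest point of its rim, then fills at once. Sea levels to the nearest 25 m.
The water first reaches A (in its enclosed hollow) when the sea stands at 850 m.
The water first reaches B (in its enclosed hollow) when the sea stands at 900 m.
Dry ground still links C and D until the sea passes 925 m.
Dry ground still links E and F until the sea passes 950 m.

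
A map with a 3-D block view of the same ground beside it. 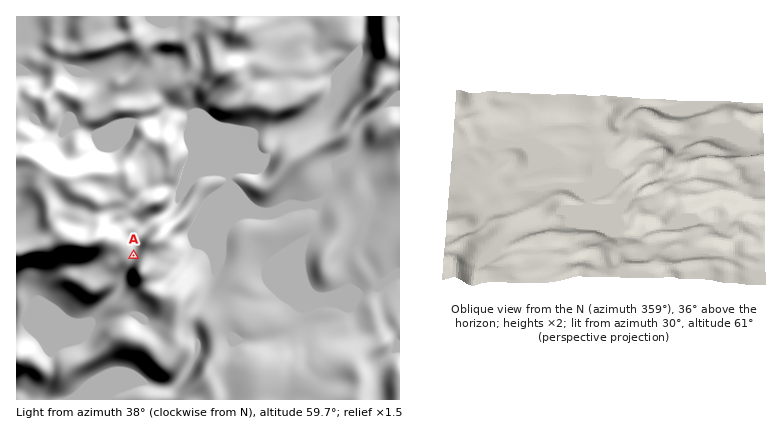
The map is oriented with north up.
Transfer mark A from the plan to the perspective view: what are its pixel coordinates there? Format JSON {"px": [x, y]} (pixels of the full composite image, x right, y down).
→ {"px": [668, 161]}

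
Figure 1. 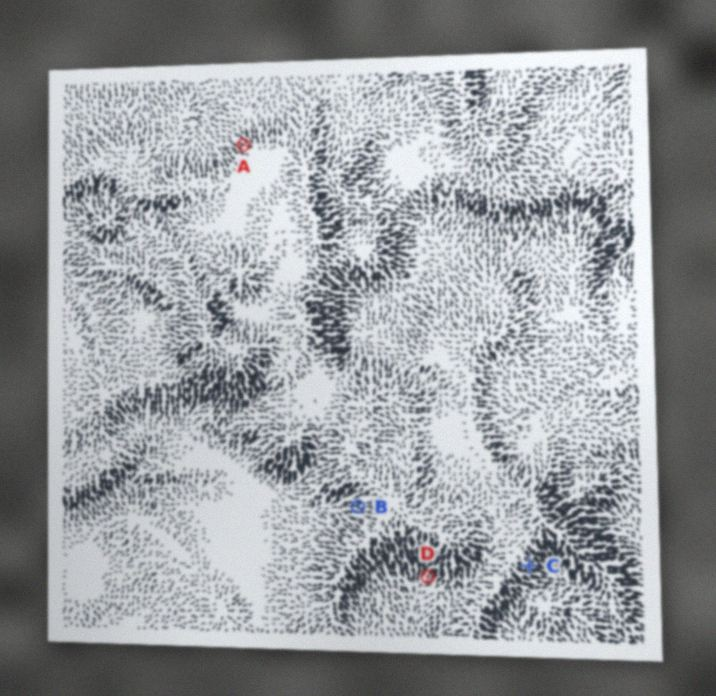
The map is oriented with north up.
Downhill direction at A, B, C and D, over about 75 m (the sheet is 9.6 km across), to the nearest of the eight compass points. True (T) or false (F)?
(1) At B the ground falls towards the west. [T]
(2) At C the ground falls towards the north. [F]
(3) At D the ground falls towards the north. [F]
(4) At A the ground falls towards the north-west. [T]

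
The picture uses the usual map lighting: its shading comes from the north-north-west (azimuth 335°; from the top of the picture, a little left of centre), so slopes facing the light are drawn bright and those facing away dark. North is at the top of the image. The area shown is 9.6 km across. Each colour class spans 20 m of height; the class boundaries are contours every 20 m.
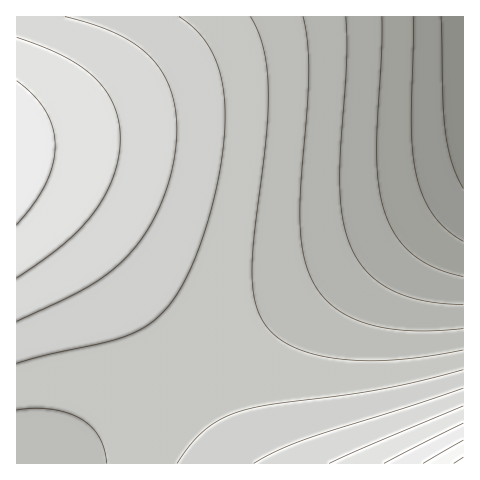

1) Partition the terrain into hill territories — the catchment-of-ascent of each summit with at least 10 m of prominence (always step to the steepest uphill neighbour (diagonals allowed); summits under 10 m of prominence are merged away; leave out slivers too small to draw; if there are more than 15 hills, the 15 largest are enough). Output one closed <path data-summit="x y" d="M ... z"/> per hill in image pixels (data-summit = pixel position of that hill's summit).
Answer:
<path data-summit="17 150" d="M463 16l-447 1 1 447 40-1 80-59 206-132 121-82z"/><path data-summit="463 463" d="M463 191l-150 100-176 113-81 59 407 1z"/>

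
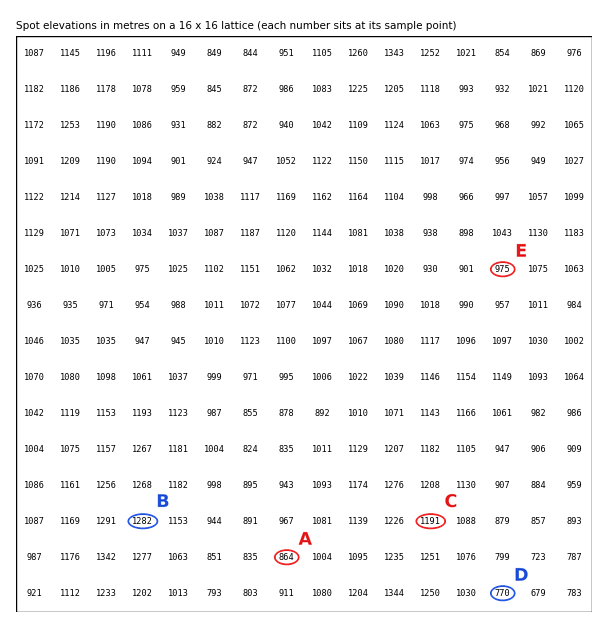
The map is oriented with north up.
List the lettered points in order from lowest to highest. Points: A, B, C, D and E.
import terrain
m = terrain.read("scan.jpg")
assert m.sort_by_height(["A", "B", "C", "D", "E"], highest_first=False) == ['D', 'A', 'E', 'C', 'B']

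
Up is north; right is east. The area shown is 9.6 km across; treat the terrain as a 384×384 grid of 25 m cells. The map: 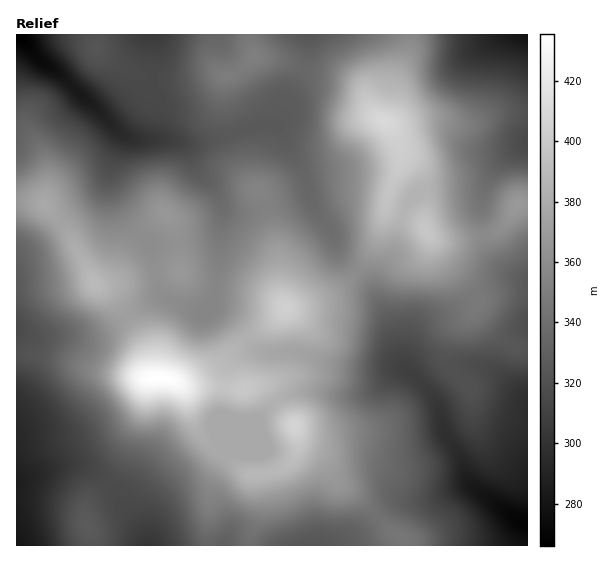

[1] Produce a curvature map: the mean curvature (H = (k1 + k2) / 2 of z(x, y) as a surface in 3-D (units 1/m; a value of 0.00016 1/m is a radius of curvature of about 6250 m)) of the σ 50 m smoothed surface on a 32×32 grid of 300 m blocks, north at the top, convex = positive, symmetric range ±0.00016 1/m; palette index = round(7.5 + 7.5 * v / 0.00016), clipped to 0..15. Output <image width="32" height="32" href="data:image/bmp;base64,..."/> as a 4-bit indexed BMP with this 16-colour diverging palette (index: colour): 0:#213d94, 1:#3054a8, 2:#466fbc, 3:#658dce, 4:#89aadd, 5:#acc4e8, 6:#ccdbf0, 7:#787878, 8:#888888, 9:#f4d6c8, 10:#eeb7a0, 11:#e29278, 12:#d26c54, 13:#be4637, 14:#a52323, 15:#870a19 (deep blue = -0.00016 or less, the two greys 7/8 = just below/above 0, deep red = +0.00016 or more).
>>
<image width="32" height="32" href="data:image/bmp;base64,Qk12AgAAAAAAAHYAAAAoAAAAIAAAACAAAAABAAQAAAAAAAACAAATCwAAEwsAABAAAAAAAAAAlD0hAKhUMAC8b0YAzo1lAN2qiQDoxKwA8NvMAHh4eACIiIgAyNb0AKC37gB4kuIAVGzSADdGvgAjI6UAGQqHAHZ7u4ZWa3W3RWZ3i96pmZh2i8h3ZmuTaIZFVaqXeqhDd4q3eGZslIiYWamFVXpzN3eJp2dmalbpd2rbVohkFJp1Z3Z2Z1d7/dtop1iapEqYh3Znh2ZayFN9iKZoipN6eHiId4ZEnYd0TZeHeJg0qXh2dlZ6Yahnc++3iZmnGLh4dmdjPZHWBFJ9t3d6tyi4d2ZnY4/Z/YzpUzNESJRJuWVmiqn///lou8urt0VFmphmqJuEnqmYd2RXZoZEV5ZVe5ZnY0qrZatkM3vJRWeHd5tlREZnmkFIm7mpmUZnq7hmd2VYdVVENGntl5pGVXi7doma7IdFd1aL7KmmJmVmi6hnaPyqWLlXiqeImFqqqHd2ZlvXmFm4VniYhFl4qph1VlN/lXZXiFZpuZMqpUzad4Y0rYWHd5hXeKhjKNZ/2orGnbqGiKu6RXeHRFb5fpQ0y765ZGnMqUaYljeF3CmlQ8+cylJZy1NJy6ZIhK1WpmOvSrl0aKpmiamFaGNsqqZ1RkqXh3VWVoh2VXZSe62DVlSLaKYSM0ZlZ2Zmt5qqNYdVyGmASpiJh2Z2OP3tyWqriLu1AqqHZ5h3dkatuLqqiqm+oBqod3ipZVZjj3bHNWiYkgLLiId63Kh3dq6qxhRniFA76oh2a4a9uWhnibtDRogF3MuHZ3p2yWZYVUathnZV"/>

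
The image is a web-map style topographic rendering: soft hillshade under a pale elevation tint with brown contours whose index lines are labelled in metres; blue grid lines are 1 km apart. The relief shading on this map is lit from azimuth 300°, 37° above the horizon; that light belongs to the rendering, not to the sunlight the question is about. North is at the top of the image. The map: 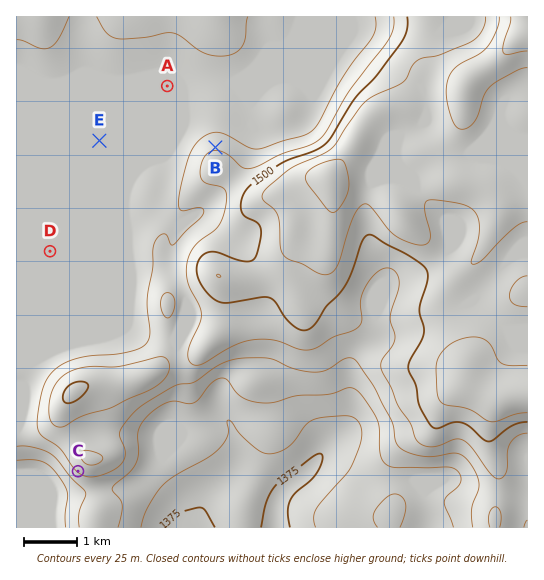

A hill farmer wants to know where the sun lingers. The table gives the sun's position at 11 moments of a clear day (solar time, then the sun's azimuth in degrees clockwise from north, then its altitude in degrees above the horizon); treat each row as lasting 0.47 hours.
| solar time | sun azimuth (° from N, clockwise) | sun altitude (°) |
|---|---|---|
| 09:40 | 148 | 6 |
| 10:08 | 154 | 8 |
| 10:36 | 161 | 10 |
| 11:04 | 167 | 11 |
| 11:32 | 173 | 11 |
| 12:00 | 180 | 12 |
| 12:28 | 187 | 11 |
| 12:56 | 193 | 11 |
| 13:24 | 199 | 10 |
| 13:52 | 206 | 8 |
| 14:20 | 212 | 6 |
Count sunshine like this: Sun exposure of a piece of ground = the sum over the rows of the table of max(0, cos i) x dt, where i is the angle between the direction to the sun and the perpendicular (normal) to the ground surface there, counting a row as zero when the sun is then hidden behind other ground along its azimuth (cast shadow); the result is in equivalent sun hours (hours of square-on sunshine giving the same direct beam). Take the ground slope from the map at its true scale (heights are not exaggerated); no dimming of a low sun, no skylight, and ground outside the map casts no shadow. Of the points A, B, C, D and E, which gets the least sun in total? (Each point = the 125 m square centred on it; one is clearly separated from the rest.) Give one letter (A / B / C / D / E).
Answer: B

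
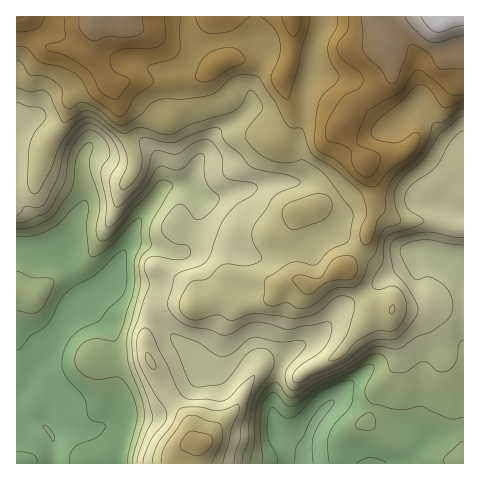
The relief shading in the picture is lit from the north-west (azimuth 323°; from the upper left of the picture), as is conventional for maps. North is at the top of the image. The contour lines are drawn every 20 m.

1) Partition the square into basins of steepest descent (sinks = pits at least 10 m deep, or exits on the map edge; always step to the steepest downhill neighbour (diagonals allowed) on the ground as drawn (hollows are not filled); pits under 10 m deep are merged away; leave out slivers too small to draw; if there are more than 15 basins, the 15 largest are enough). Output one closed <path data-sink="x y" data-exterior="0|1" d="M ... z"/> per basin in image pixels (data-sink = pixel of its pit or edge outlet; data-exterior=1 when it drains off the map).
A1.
<path data-sink="304 463" data-exterior="1" d="M463 16l-437 1 12 10 12 21 34 3 6-3 2-8 0 16 13 24 5 5 16-4 73-4 18-13 12-5 16 1 34 14 6-1-2 12 7 21 4 4 26 3 20 10 4 0 7 20 14 19-3 7-19 21-18 13-29 12-9 17 0 5 7 21 2 18 4 5-7-1-17 6-18-8-22-1-4 13 0 8 5 6-12-6-11 0-20 8-15-2-14 1-10 4-6 6-5 20 4 22 23 40 17 22 4 18 5 5-9 2-7 7-3 5 1 8 285-1z"/><path data-sink="52 435" data-exterior="0" d="M26 16l-10 1 0 446 162 1 3-13 7-7 9-2-5-5-4-18-17-22-23-40-4-22 5-20 6-6 10-4 14-1 15 2 20-8 11 0 9 4-2-12 4-13 22 1 18 8 17-6 7 1-4-5-2-18-7-21 0-5 9-17 29-12 18-13 19-21 3-7-14-19-7-20-4 0-20-10-26-3-4-4-7-21 1-11-8-1-31-13-16-1-12 5-18 13-73 4-16 4-5-5-13-24 0-16-2 8-6 3-34-3-12-21z"/>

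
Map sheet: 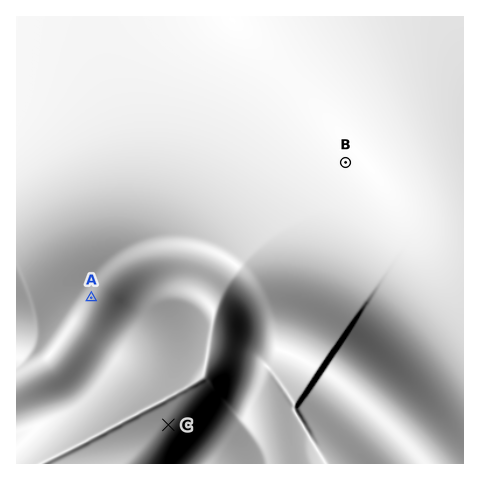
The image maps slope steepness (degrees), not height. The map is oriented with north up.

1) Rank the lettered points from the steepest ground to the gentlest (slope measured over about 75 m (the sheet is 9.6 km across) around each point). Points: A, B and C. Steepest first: C A B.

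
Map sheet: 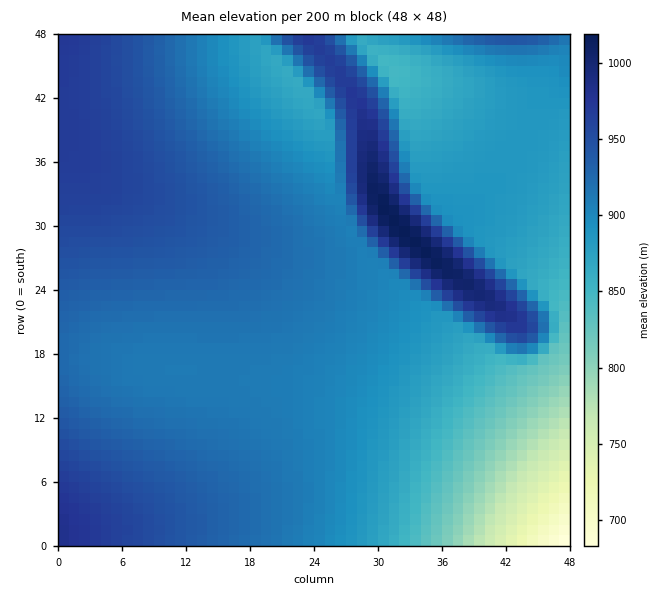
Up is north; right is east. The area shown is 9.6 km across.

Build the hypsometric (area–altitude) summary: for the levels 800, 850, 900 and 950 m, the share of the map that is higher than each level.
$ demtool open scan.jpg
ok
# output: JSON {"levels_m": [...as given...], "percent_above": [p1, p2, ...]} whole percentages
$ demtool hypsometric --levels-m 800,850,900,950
{"levels_m": [800, 850, 900, 950], "percent_above": [95, 90, 62, 16]}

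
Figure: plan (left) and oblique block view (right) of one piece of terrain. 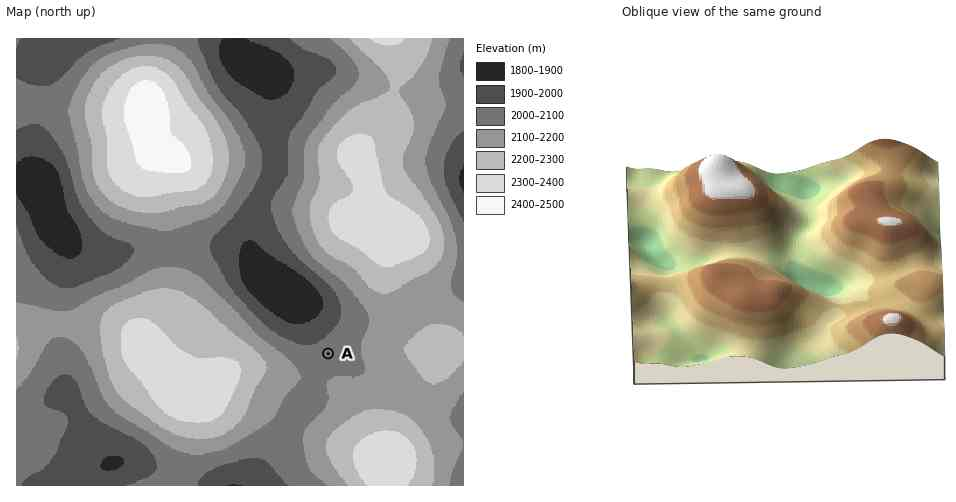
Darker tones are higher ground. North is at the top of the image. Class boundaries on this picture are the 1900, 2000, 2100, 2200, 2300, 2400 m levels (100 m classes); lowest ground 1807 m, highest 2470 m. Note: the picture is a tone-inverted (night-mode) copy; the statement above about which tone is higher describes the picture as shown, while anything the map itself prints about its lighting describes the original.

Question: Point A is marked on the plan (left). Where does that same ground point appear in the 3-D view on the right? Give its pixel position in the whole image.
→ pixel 848 298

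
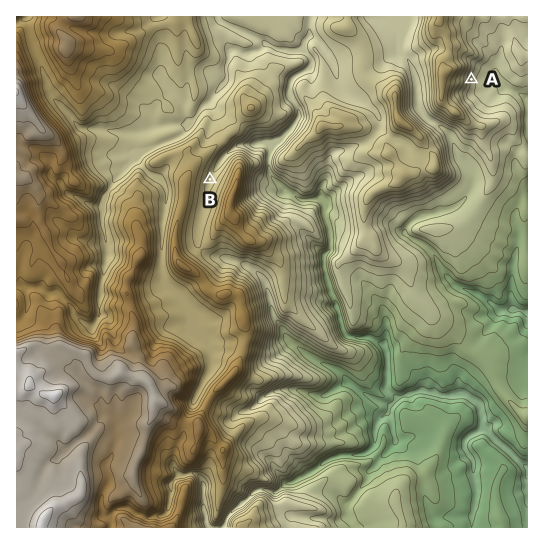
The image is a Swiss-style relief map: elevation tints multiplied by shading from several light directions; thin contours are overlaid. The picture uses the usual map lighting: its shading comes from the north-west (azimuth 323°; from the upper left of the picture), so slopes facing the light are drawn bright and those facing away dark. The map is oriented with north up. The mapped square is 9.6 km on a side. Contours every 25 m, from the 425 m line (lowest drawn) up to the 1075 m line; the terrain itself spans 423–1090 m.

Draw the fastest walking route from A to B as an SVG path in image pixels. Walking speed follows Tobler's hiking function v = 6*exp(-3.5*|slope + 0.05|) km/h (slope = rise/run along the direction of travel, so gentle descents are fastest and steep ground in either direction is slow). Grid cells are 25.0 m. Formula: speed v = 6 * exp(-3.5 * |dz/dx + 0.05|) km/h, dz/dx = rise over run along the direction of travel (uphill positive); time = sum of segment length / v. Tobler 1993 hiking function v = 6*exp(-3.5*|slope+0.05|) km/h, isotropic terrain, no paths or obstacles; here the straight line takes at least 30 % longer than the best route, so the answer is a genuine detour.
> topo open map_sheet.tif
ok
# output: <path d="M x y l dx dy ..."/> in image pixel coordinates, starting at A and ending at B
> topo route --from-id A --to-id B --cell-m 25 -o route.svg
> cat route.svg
<path d="M471 79l-2-5 0-7-2-2-2-3-6-3-6-6-6-3-30 0-3 1-9 0-8 4-16 0-3 2-19 0-24 12-12 0-2 1-6 5-2 2-2 0-2-2-4 0-8 4-4 4-2 3-2 1-3 3-3 5 0 3-2 5-16 16-16 8-2 2-2 5-3 3-8 4-3 2-1 3-8 8-11 21 0 2-1 2"/>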